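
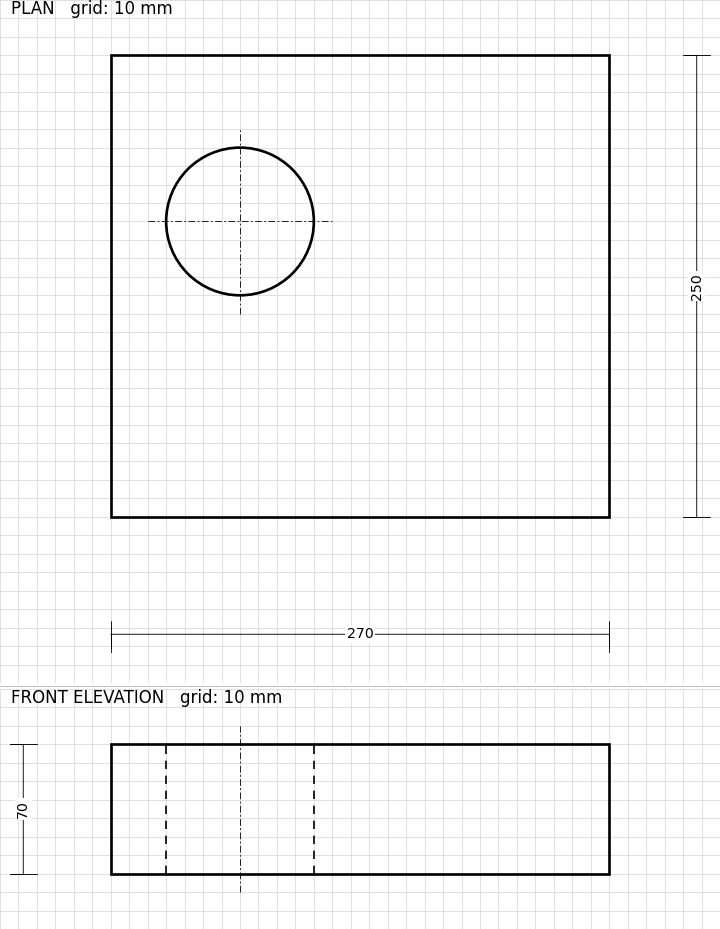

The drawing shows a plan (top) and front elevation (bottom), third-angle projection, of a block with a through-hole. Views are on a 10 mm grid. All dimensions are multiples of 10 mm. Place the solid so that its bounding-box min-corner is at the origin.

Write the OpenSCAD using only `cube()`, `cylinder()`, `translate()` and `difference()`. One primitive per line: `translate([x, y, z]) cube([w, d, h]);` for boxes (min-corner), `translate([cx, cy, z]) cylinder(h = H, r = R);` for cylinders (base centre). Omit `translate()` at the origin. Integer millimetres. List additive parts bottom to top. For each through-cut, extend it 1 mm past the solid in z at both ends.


difference() {
  cube([270, 250, 70]);
  translate([70, 160, -1]) cylinder(h = 72, r = 40);
}


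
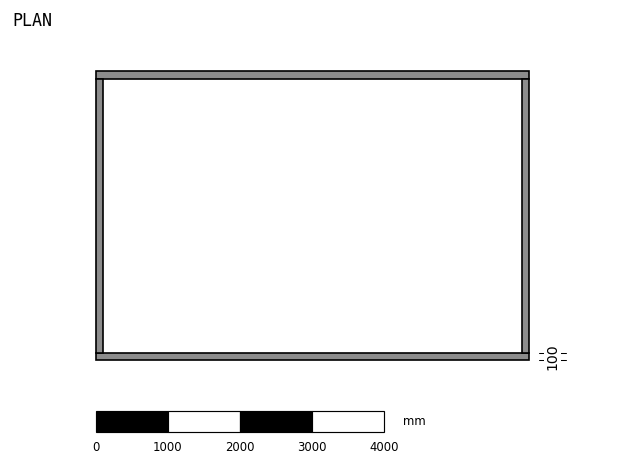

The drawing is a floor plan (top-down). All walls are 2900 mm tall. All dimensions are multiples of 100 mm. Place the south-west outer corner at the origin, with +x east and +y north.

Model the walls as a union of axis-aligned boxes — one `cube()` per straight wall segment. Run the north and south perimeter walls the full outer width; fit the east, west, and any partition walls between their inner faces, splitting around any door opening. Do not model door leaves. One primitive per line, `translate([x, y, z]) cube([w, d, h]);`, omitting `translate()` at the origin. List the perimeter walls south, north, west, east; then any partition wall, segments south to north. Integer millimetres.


cube([6000, 100, 2900]);
translate([0, 3900, 0]) cube([6000, 100, 2900]);
translate([0, 100, 0]) cube([100, 3800, 2900]);
translate([5900, 100, 0]) cube([100, 3800, 2900]);


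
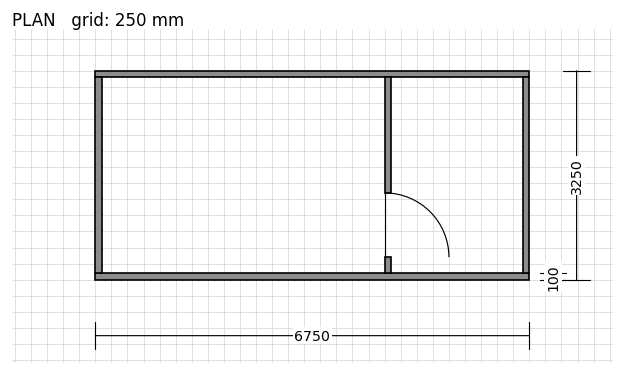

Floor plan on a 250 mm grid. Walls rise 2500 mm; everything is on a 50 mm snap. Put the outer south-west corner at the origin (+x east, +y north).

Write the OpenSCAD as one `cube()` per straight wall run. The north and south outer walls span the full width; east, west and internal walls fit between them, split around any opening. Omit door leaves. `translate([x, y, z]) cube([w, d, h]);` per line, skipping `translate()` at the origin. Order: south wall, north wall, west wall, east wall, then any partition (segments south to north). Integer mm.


cube([6750, 100, 2500]);
translate([0, 3150, 0]) cube([6750, 100, 2500]);
translate([0, 100, 0]) cube([100, 3050, 2500]);
translate([6650, 100, 0]) cube([100, 3050, 2500]);
translate([4500, 100, 0]) cube([100, 250, 2500]);
translate([4500, 1350, 0]) cube([100, 1800, 2500]);


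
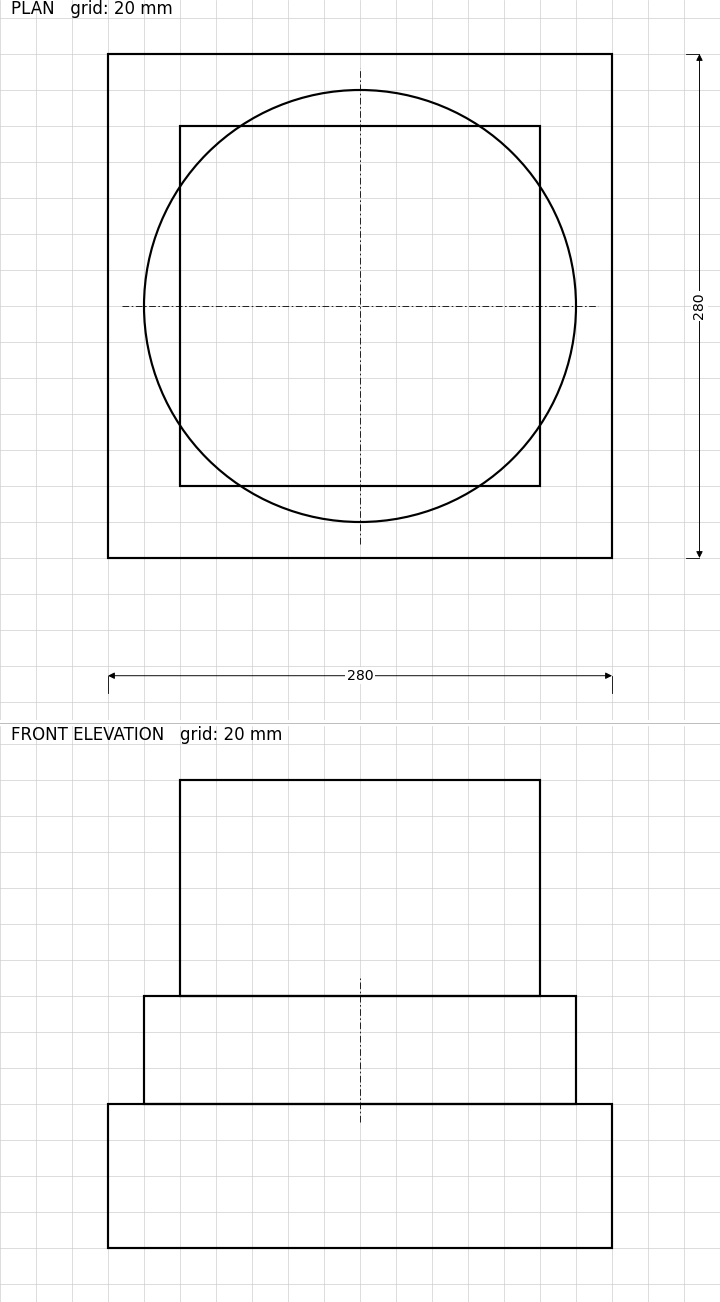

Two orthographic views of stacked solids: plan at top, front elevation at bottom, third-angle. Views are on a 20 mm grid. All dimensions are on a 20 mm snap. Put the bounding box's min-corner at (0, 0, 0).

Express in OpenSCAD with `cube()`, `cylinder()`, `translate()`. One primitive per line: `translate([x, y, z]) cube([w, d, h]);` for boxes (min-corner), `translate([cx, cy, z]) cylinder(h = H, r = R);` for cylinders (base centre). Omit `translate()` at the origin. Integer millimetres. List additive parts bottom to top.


cube([280, 280, 80]);
translate([140, 140, 80]) cylinder(h = 60, r = 120);
translate([40, 40, 140]) cube([200, 200, 120]);


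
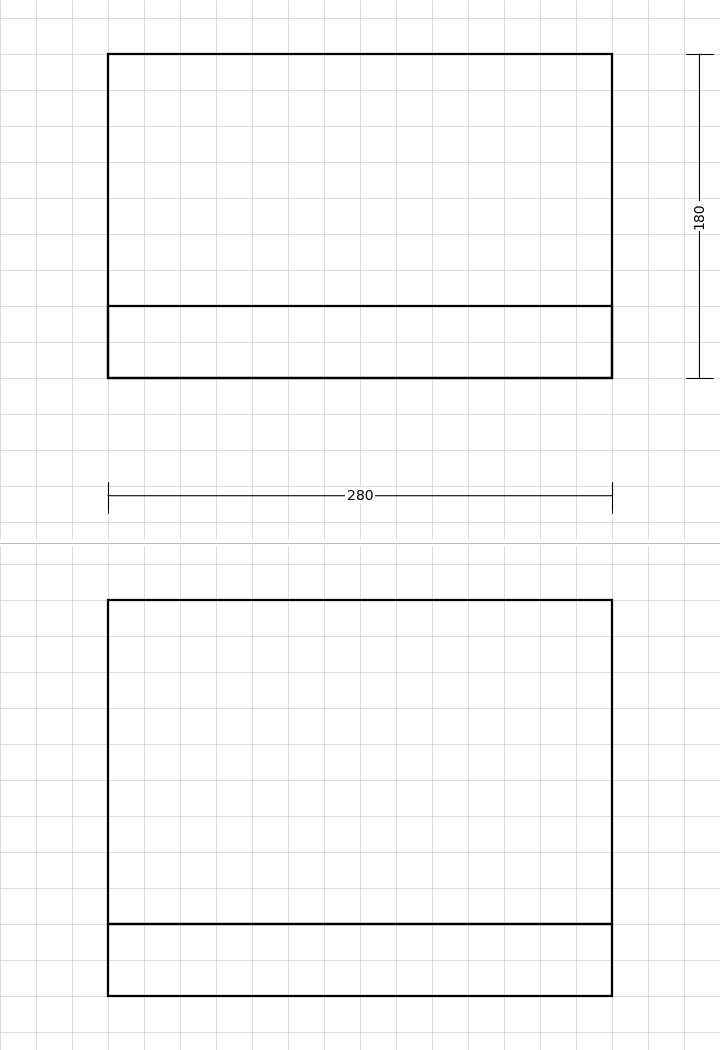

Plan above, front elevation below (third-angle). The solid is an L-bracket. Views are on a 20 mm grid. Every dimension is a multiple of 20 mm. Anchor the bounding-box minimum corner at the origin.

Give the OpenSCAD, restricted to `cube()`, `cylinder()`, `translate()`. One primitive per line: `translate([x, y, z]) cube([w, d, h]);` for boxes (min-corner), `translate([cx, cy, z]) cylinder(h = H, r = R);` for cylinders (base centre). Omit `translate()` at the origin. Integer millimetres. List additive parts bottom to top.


cube([280, 180, 40]);
translate([0, 0, 40]) cube([280, 40, 180]);


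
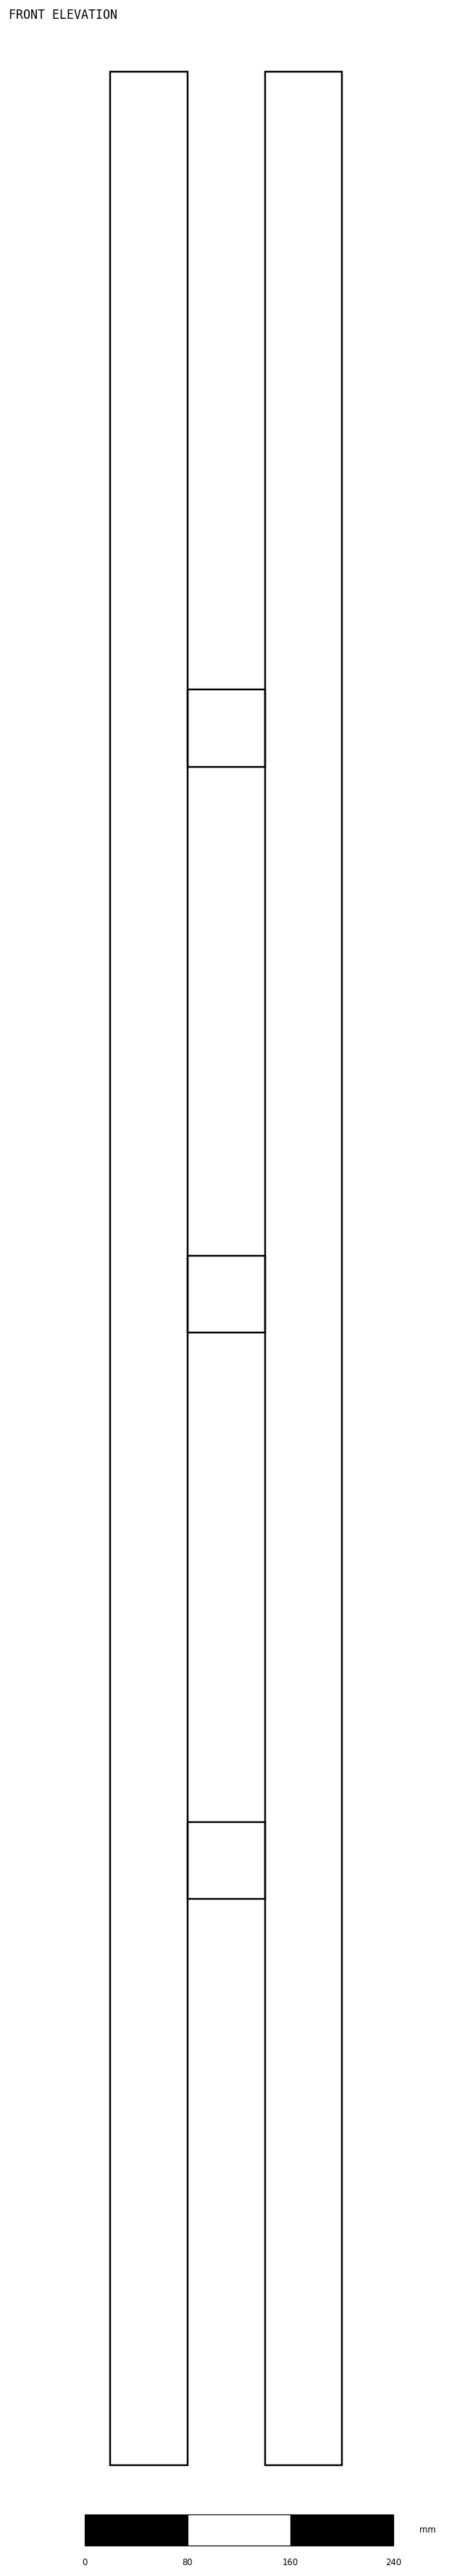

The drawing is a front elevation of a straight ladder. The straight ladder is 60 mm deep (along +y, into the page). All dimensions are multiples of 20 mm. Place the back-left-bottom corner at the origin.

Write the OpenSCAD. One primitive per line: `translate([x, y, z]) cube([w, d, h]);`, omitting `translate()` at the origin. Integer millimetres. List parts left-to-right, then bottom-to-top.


cube([60, 60, 1860]);
translate([60, 0, 440]) cube([60, 60, 60]);
translate([60, 0, 880]) cube([60, 60, 60]);
translate([60, 0, 1320]) cube([60, 60, 60]);
translate([120, 0, 0]) cube([60, 60, 1860]);


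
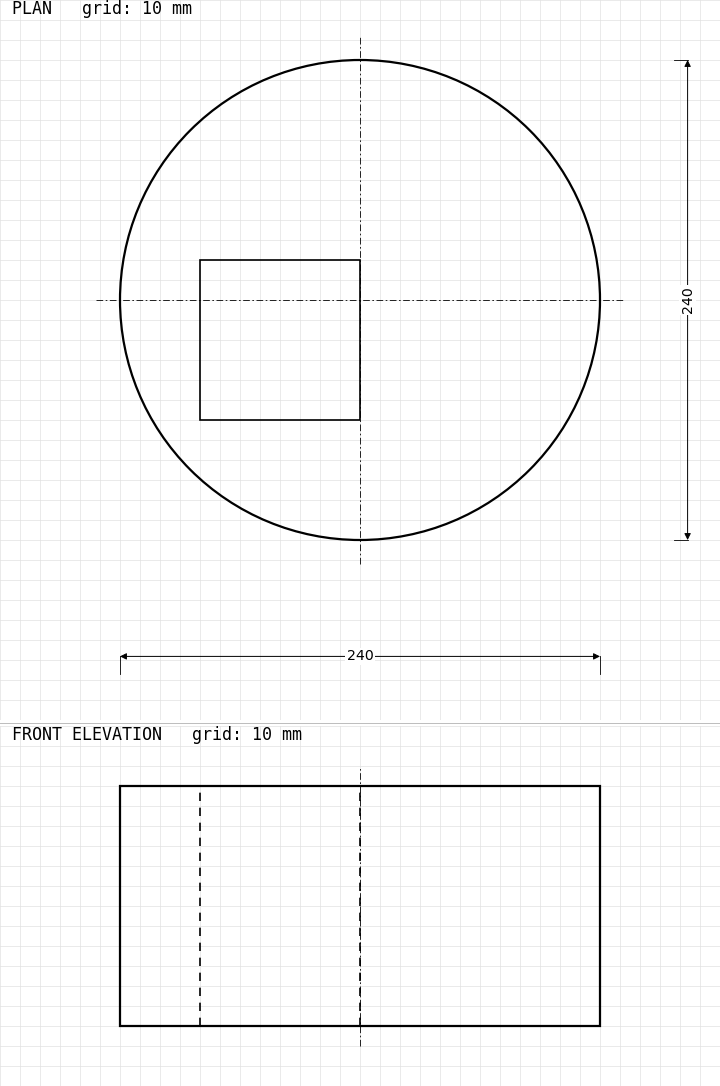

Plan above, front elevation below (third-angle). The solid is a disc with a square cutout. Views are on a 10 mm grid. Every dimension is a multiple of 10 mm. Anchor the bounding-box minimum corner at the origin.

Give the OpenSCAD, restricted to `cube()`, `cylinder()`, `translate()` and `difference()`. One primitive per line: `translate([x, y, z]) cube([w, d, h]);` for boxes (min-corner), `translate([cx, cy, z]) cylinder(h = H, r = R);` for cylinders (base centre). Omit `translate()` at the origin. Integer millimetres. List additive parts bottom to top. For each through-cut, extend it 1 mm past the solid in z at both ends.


difference() {
  translate([120, 120, 0]) cylinder(h = 120, r = 120);
  translate([40, 60, -1]) cube([80, 80, 122]);
}


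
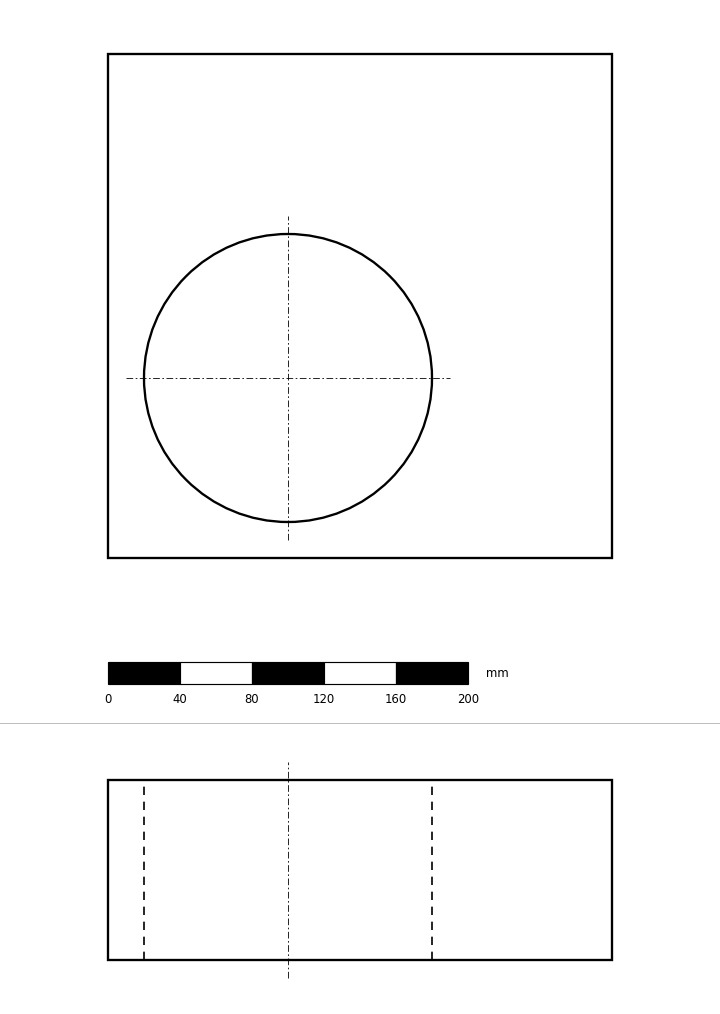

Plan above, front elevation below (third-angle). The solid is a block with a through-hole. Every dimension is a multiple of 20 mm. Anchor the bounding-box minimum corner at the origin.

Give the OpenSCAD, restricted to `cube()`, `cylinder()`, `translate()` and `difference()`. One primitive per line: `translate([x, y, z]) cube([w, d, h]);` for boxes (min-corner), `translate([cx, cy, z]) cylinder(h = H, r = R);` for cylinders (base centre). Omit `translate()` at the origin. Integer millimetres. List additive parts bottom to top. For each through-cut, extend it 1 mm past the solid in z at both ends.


difference() {
  cube([280, 280, 100]);
  translate([100, 100, -1]) cylinder(h = 102, r = 80);
}


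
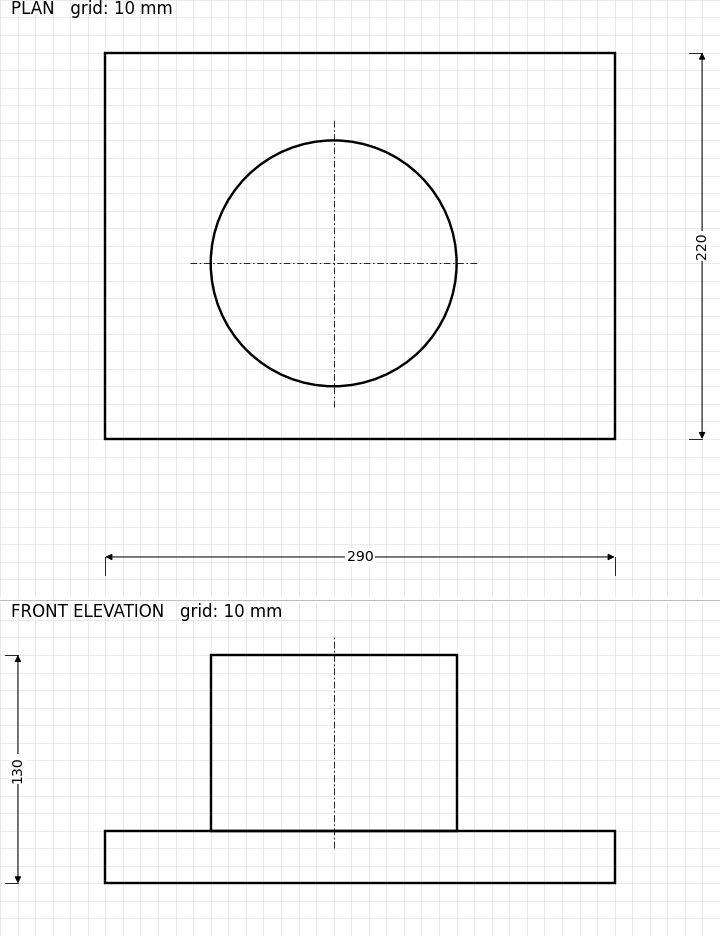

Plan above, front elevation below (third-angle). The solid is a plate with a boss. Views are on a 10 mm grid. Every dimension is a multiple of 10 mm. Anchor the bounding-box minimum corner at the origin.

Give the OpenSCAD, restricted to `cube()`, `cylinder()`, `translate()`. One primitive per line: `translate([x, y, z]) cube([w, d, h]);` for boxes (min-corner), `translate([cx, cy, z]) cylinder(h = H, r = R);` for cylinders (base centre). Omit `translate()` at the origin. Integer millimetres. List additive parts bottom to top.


cube([290, 220, 30]);
translate([130, 100, 30]) cylinder(h = 100, r = 70);


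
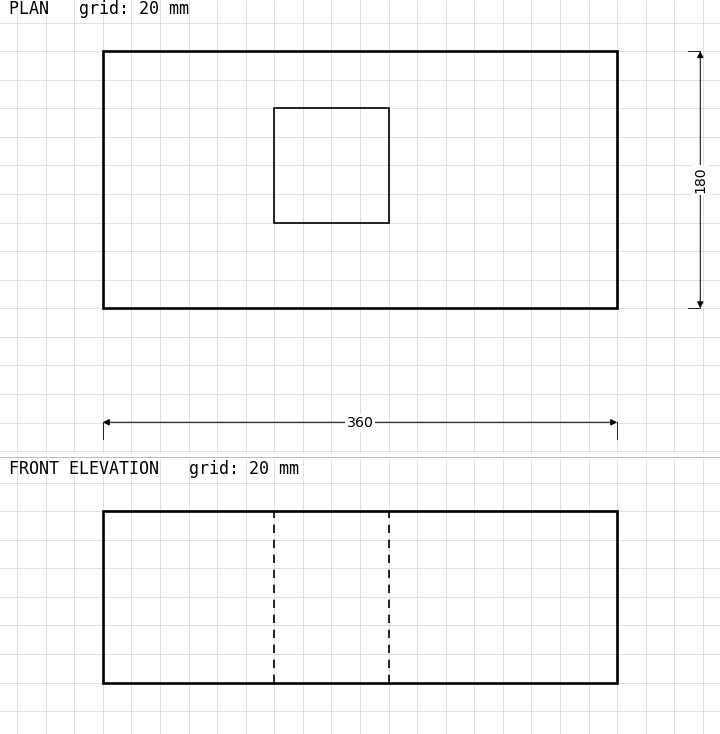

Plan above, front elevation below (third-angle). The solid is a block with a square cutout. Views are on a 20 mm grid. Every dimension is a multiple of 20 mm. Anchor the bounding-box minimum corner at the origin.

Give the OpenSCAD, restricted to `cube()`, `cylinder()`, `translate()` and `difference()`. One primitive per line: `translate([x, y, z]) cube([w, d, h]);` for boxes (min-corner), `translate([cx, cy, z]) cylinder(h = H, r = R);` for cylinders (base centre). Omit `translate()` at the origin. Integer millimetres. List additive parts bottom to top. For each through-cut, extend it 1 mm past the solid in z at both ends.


difference() {
  cube([360, 180, 120]);
  translate([120, 60, -1]) cube([80, 80, 122]);
}


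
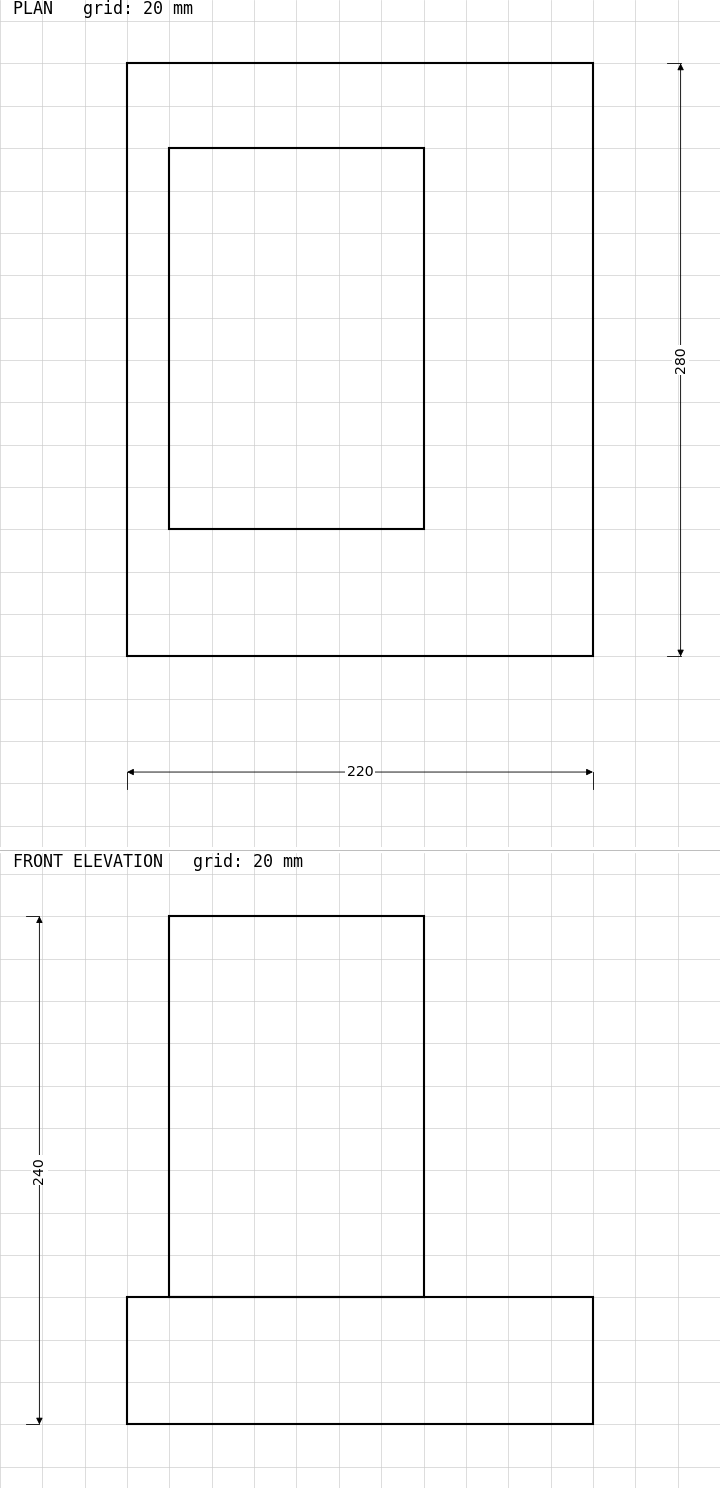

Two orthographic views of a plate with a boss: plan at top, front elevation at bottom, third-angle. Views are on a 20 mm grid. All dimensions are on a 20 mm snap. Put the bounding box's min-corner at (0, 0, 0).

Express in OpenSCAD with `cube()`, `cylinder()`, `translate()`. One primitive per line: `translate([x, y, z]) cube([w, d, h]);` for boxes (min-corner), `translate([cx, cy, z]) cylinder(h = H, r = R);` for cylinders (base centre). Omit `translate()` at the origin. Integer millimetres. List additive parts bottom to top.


cube([220, 280, 60]);
translate([20, 60, 60]) cube([120, 180, 180]);


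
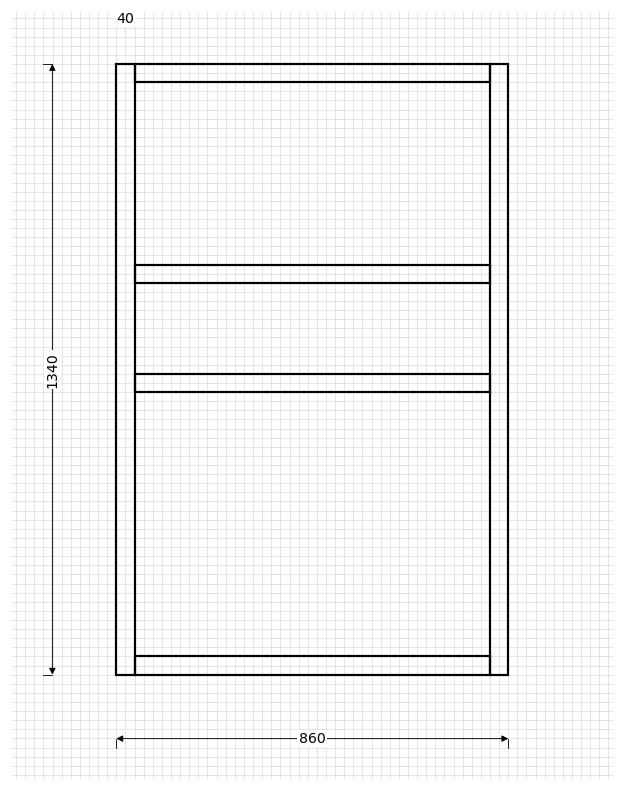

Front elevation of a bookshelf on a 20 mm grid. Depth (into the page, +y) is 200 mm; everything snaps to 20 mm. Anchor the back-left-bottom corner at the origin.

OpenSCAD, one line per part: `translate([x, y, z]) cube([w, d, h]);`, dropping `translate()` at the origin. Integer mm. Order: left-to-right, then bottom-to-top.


cube([40, 200, 1340]);
translate([40, 0, 0]) cube([780, 200, 40]);
translate([40, 0, 620]) cube([780, 200, 40]);
translate([40, 0, 860]) cube([780, 200, 40]);
translate([40, 0, 1300]) cube([780, 200, 40]);
translate([820, 0, 0]) cube([40, 200, 1340]);


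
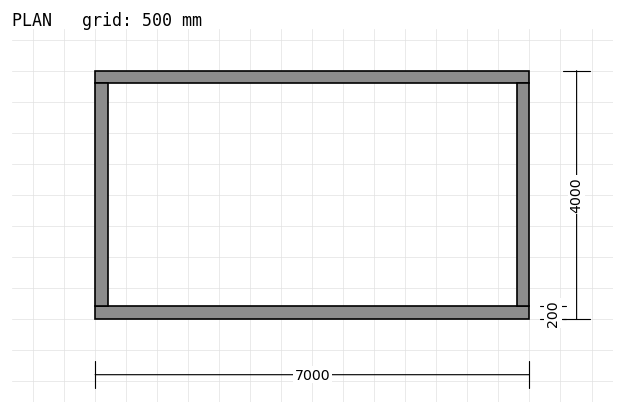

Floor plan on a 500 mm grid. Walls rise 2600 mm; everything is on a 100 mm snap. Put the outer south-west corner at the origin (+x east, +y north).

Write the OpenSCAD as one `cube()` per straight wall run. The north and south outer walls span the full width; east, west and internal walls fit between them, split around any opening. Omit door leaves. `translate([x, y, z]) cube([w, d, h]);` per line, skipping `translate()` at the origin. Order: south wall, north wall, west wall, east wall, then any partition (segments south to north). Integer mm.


cube([7000, 200, 2600]);
translate([0, 3800, 0]) cube([7000, 200, 2600]);
translate([0, 200, 0]) cube([200, 3600, 2600]);
translate([6800, 200, 0]) cube([200, 3600, 2600]);


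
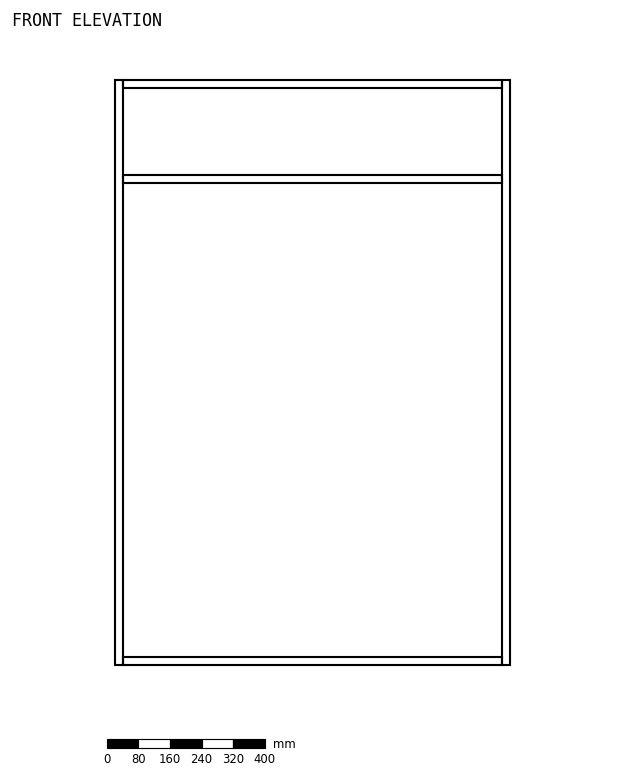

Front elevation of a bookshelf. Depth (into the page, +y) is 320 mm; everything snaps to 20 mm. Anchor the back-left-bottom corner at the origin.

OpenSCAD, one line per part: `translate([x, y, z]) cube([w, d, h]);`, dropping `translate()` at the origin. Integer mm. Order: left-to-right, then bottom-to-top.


cube([20, 320, 1480]);
translate([20, 0, 0]) cube([960, 320, 20]);
translate([20, 0, 1220]) cube([960, 320, 20]);
translate([20, 0, 1460]) cube([960, 320, 20]);
translate([980, 0, 0]) cube([20, 320, 1480]);


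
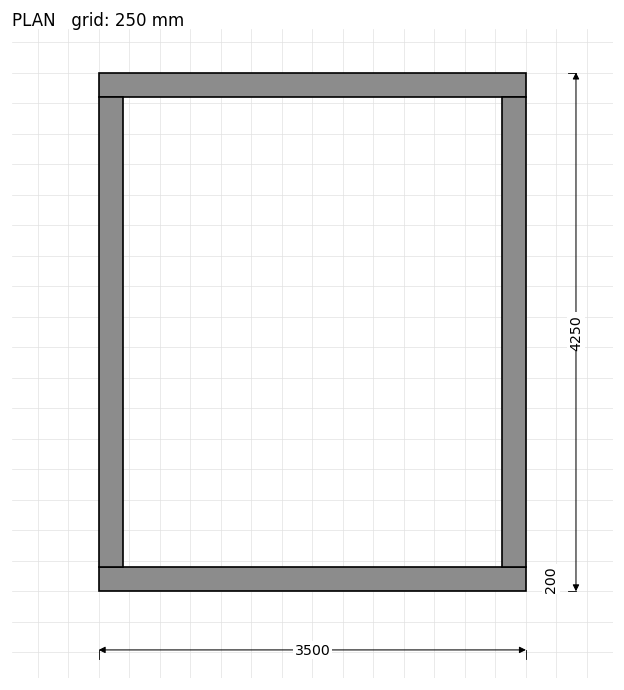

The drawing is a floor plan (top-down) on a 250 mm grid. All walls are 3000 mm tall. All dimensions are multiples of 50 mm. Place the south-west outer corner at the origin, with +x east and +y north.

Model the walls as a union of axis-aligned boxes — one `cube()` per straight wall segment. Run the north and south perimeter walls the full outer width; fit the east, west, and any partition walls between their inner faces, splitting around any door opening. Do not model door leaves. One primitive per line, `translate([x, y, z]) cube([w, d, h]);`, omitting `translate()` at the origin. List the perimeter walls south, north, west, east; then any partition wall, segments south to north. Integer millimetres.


cube([3500, 200, 3000]);
translate([0, 4050, 0]) cube([3500, 200, 3000]);
translate([0, 200, 0]) cube([200, 3850, 3000]);
translate([3300, 200, 0]) cube([200, 3850, 3000]);


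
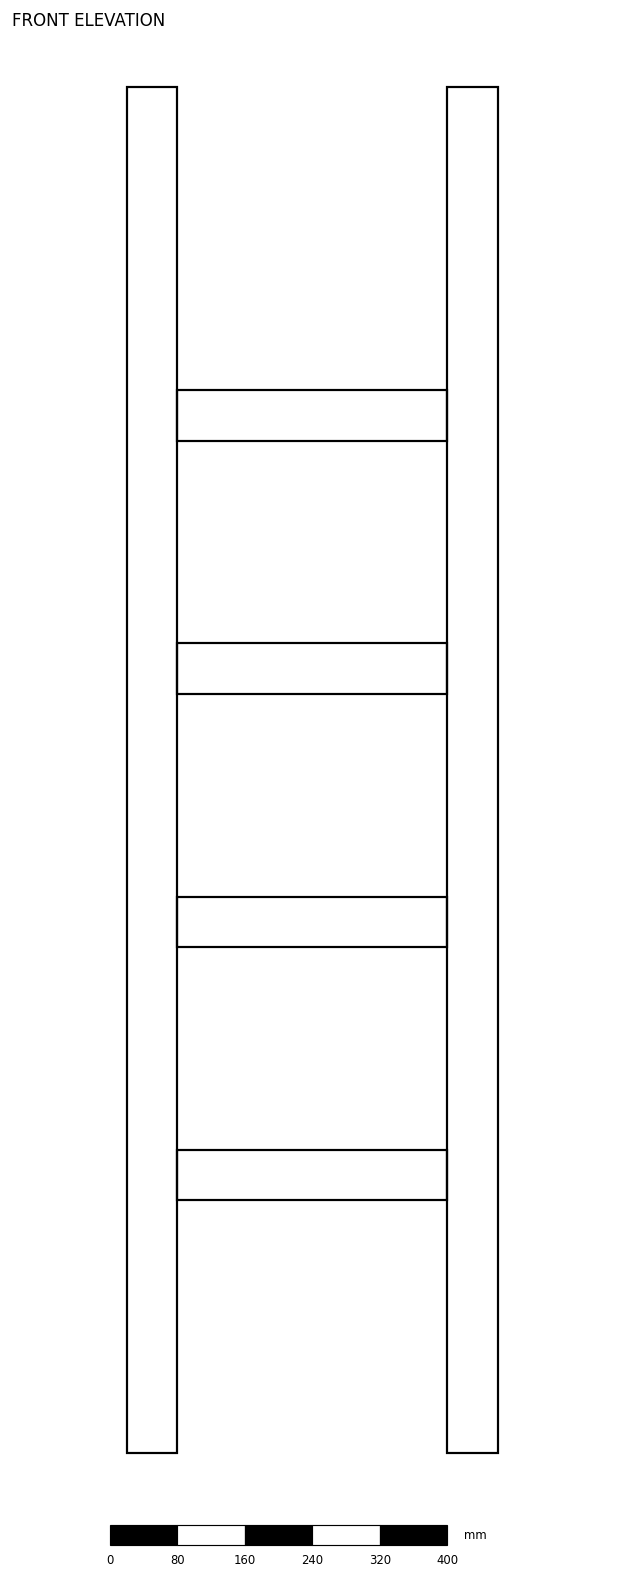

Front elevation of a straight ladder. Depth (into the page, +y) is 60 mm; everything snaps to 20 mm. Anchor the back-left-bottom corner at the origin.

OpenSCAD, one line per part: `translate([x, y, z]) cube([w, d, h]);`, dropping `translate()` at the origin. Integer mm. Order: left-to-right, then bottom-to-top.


cube([60, 60, 1620]);
translate([60, 0, 300]) cube([320, 60, 60]);
translate([60, 0, 600]) cube([320, 60, 60]);
translate([60, 0, 900]) cube([320, 60, 60]);
translate([60, 0, 1200]) cube([320, 60, 60]);
translate([380, 0, 0]) cube([60, 60, 1620]);


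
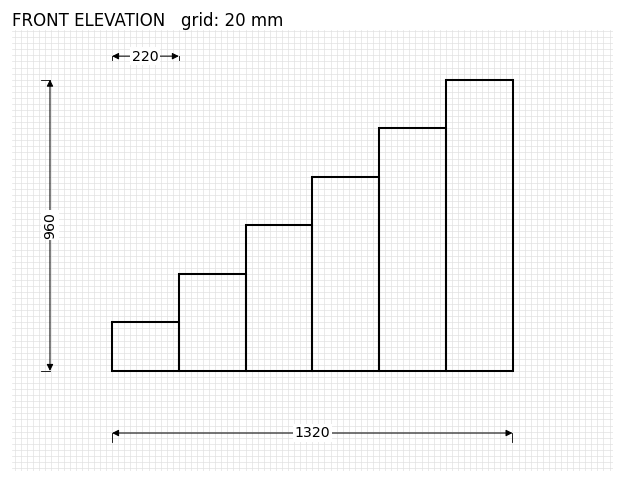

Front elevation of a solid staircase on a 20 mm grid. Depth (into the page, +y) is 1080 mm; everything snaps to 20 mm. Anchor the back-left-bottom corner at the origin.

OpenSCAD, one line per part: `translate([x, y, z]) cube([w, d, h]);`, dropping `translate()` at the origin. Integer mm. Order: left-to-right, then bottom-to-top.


cube([220, 1080, 160]);
translate([220, 0, 0]) cube([220, 1080, 320]);
translate([440, 0, 0]) cube([220, 1080, 480]);
translate([660, 0, 0]) cube([220, 1080, 640]);
translate([880, 0, 0]) cube([220, 1080, 800]);
translate([1100, 0, 0]) cube([220, 1080, 960]);


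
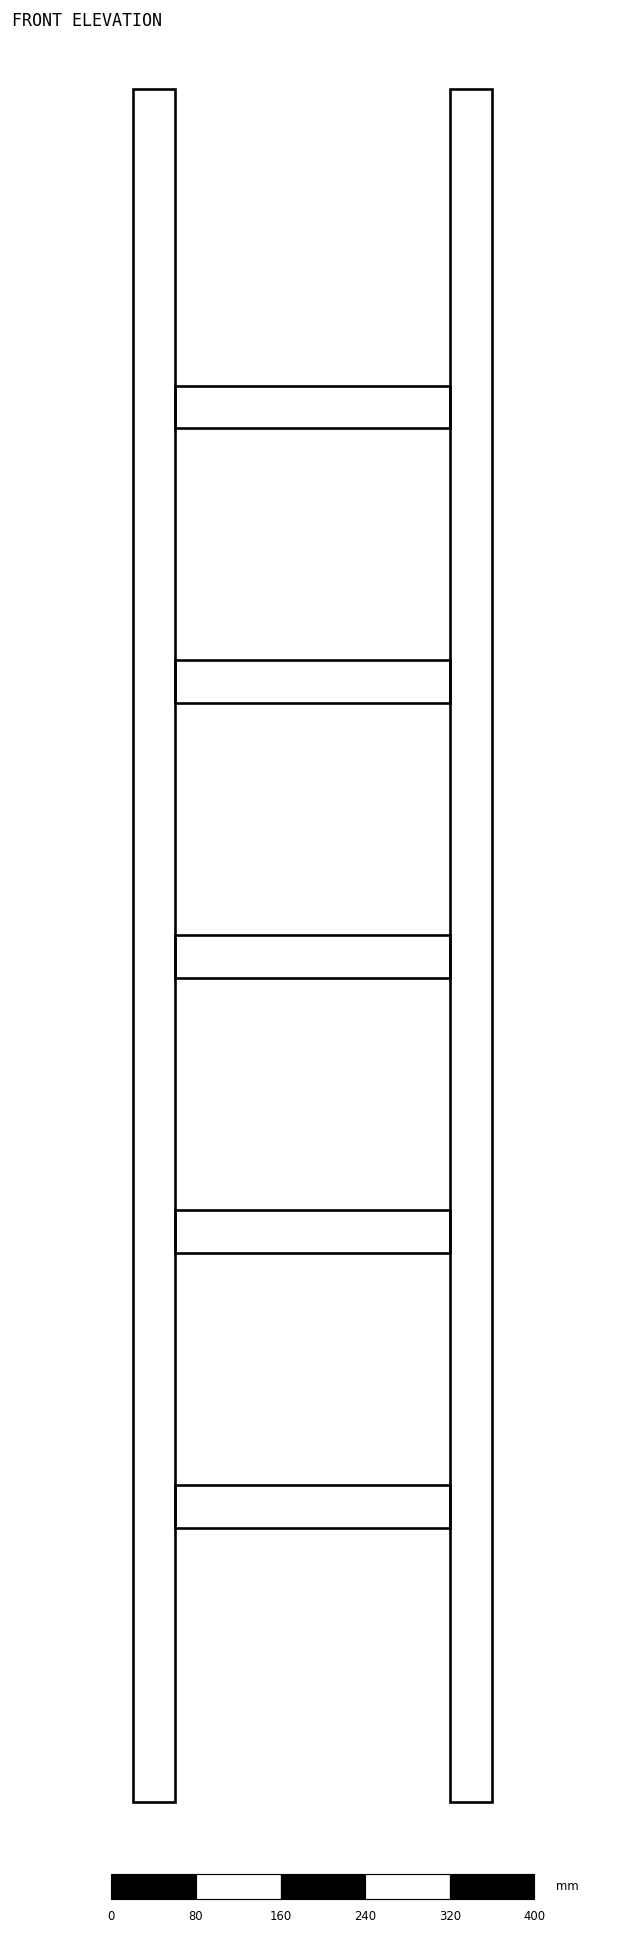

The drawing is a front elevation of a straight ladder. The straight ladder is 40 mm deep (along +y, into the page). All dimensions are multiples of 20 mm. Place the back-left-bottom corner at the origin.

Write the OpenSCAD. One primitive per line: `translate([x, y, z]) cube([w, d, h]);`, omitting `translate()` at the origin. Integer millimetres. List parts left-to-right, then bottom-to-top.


cube([40, 40, 1620]);
translate([40, 0, 260]) cube([260, 40, 40]);
translate([40, 0, 520]) cube([260, 40, 40]);
translate([40, 0, 780]) cube([260, 40, 40]);
translate([40, 0, 1040]) cube([260, 40, 40]);
translate([40, 0, 1300]) cube([260, 40, 40]);
translate([300, 0, 0]) cube([40, 40, 1620]);


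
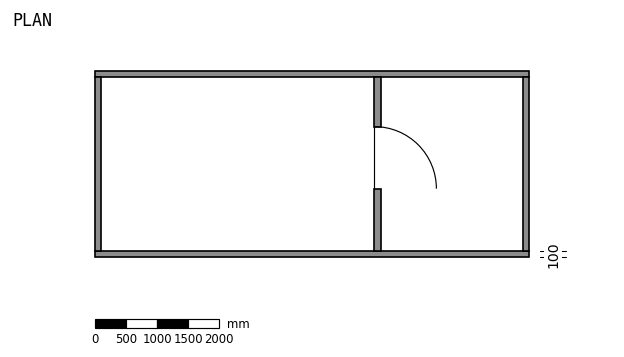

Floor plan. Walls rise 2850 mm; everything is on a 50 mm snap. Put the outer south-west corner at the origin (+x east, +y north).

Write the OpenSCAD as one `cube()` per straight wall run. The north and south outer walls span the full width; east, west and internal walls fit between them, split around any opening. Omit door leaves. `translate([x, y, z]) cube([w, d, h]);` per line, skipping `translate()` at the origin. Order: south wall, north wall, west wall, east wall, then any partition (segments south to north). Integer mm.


cube([7000, 100, 2850]);
translate([0, 2900, 0]) cube([7000, 100, 2850]);
translate([0, 100, 0]) cube([100, 2800, 2850]);
translate([6900, 100, 0]) cube([100, 2800, 2850]);
translate([4500, 100, 0]) cube([100, 1000, 2850]);
translate([4500, 2100, 0]) cube([100, 800, 2850]);


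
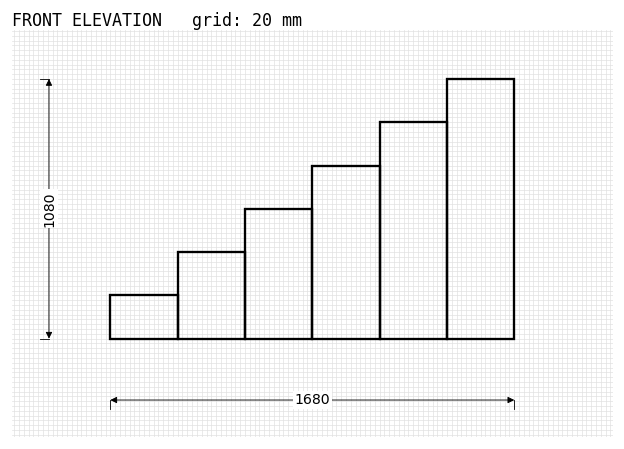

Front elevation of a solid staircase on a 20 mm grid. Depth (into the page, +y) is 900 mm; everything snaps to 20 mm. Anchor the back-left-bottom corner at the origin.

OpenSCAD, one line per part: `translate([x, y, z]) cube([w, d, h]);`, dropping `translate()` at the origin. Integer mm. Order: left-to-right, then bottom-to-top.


cube([280, 900, 180]);
translate([280, 0, 0]) cube([280, 900, 360]);
translate([560, 0, 0]) cube([280, 900, 540]);
translate([840, 0, 0]) cube([280, 900, 720]);
translate([1120, 0, 0]) cube([280, 900, 900]);
translate([1400, 0, 0]) cube([280, 900, 1080]);


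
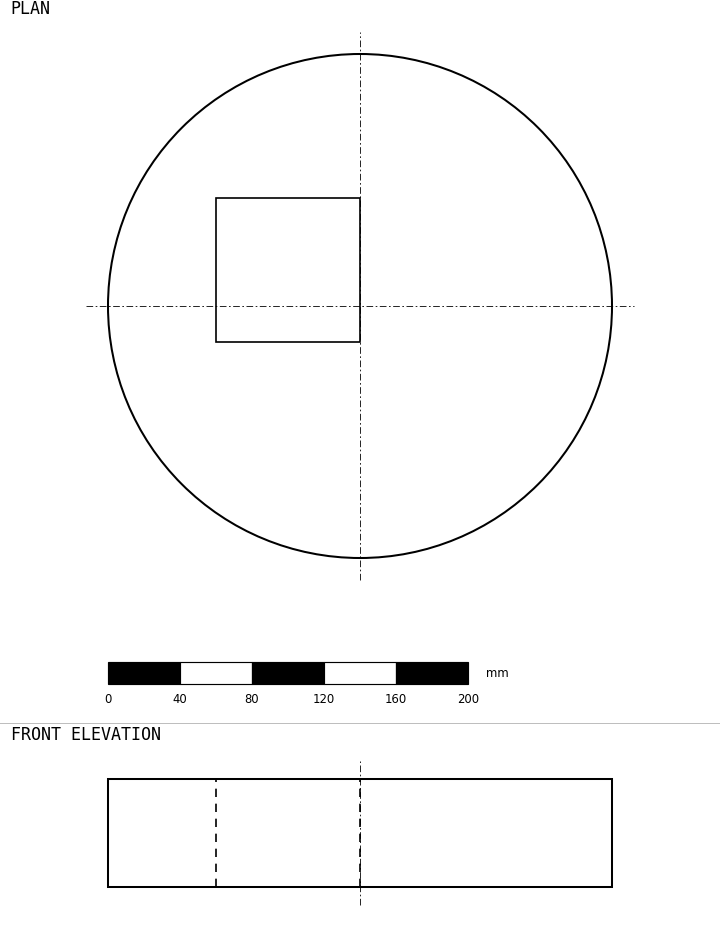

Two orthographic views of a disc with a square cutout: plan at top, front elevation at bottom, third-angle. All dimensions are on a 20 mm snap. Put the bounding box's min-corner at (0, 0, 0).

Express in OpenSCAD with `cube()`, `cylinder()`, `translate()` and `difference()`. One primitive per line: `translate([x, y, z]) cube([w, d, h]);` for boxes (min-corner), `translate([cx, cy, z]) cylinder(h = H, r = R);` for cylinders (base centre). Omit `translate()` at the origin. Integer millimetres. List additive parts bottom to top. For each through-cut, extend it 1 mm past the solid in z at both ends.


difference() {
  translate([140, 140, 0]) cylinder(h = 60, r = 140);
  translate([60, 120, -1]) cube([80, 80, 62]);
}


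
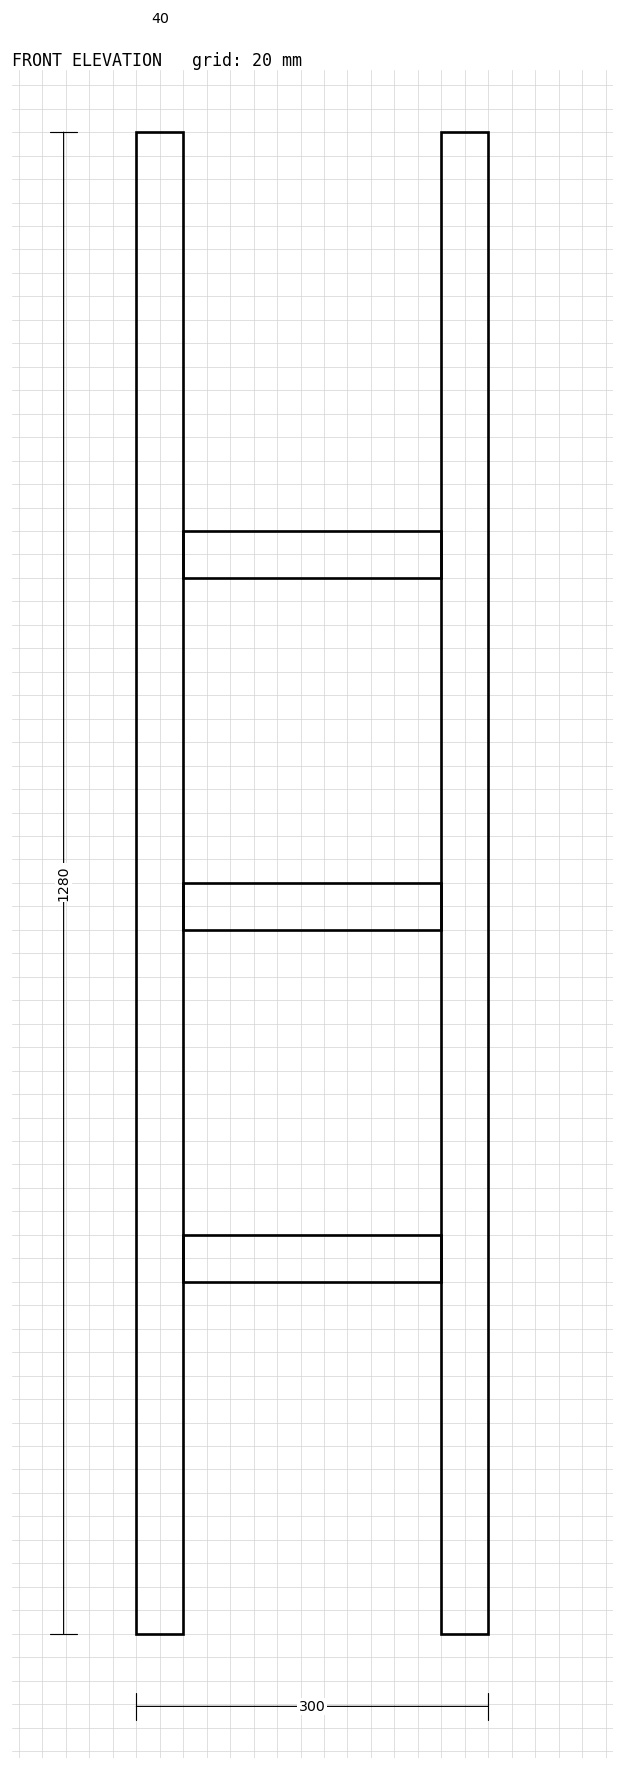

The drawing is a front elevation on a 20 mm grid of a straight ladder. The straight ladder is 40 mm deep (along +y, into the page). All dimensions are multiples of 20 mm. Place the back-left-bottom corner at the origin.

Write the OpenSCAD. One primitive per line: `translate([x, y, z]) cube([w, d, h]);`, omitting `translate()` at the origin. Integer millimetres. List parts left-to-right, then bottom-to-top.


cube([40, 40, 1280]);
translate([40, 0, 300]) cube([220, 40, 40]);
translate([40, 0, 600]) cube([220, 40, 40]);
translate([40, 0, 900]) cube([220, 40, 40]);
translate([260, 0, 0]) cube([40, 40, 1280]);


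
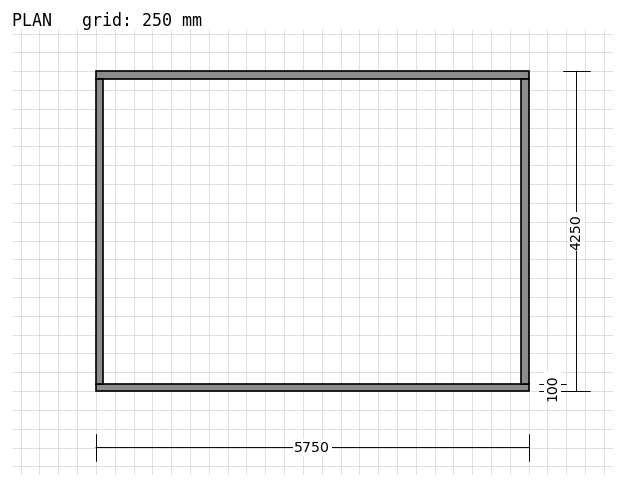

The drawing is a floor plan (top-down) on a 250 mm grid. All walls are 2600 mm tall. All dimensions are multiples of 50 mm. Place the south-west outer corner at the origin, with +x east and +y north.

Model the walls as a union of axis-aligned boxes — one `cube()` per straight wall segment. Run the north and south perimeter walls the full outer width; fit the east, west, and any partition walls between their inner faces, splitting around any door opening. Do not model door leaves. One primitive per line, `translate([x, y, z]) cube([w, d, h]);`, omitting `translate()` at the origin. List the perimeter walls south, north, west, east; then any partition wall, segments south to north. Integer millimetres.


cube([5750, 100, 2600]);
translate([0, 4150, 0]) cube([5750, 100, 2600]);
translate([0, 100, 0]) cube([100, 4050, 2600]);
translate([5650, 100, 0]) cube([100, 4050, 2600]);


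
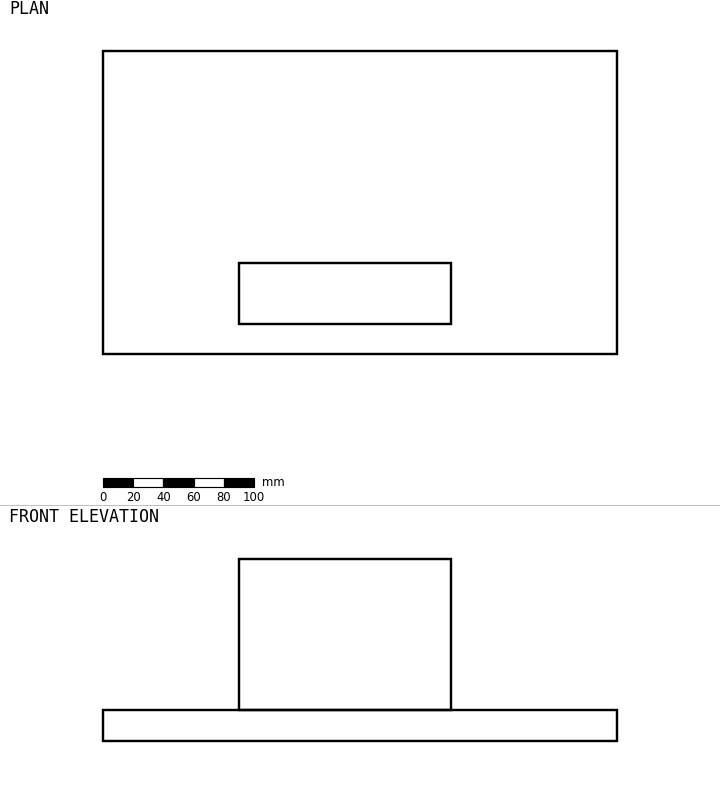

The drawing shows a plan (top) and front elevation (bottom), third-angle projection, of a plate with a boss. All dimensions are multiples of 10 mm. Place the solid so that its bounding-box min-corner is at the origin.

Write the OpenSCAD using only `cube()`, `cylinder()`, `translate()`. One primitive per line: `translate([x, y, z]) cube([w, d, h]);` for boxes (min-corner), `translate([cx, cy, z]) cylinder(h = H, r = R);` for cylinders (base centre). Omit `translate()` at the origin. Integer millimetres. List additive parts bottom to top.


cube([340, 200, 20]);
translate([90, 20, 20]) cube([140, 40, 100]);


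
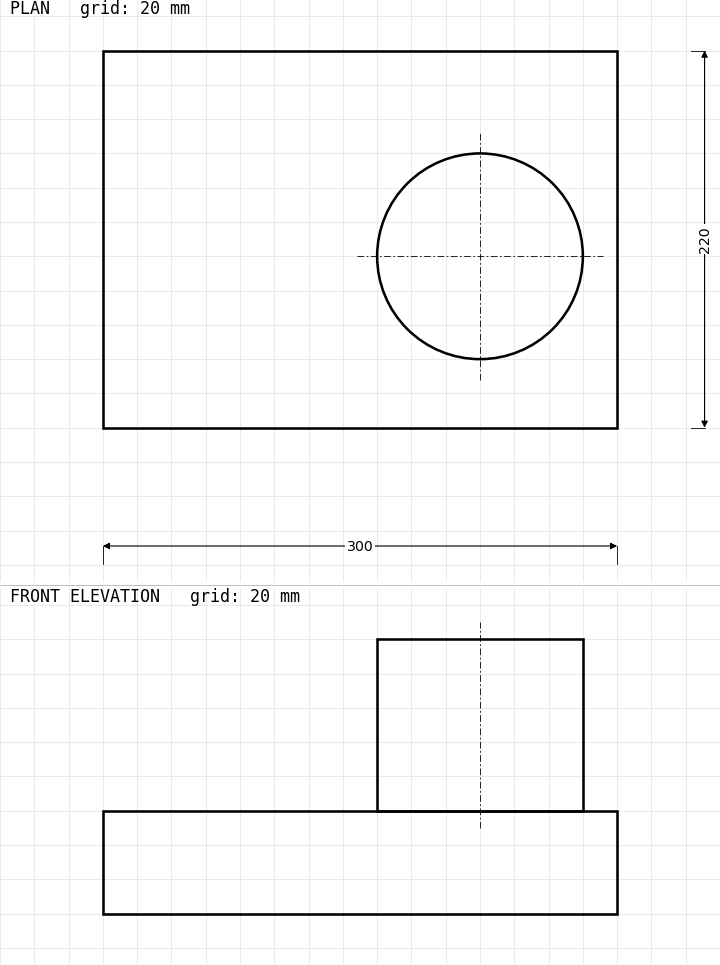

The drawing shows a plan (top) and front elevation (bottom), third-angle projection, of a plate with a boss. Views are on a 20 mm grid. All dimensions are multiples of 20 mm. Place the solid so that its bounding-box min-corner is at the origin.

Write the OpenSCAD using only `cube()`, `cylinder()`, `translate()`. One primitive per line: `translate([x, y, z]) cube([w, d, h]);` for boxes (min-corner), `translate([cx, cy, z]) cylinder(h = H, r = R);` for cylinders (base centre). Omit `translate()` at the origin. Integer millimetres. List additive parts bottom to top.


cube([300, 220, 60]);
translate([220, 100, 60]) cylinder(h = 100, r = 60);


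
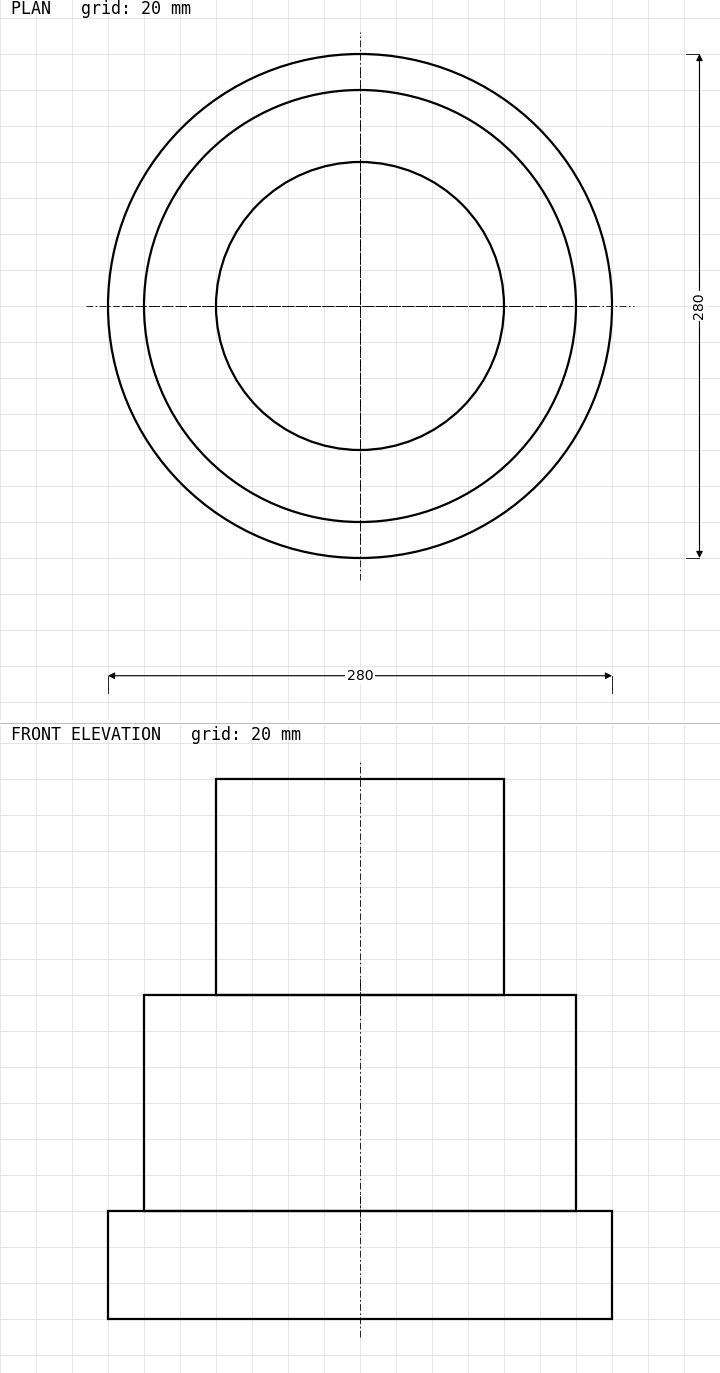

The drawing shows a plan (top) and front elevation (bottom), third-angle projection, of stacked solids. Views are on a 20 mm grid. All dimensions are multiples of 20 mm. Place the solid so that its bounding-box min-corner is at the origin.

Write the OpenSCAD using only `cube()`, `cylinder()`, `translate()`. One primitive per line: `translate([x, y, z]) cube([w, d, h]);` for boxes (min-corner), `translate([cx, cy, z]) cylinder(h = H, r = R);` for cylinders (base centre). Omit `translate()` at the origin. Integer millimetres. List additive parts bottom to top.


translate([140, 140, 0]) cylinder(h = 60, r = 140);
translate([140, 140, 60]) cylinder(h = 120, r = 120);
translate([140, 140, 180]) cylinder(h = 120, r = 80);


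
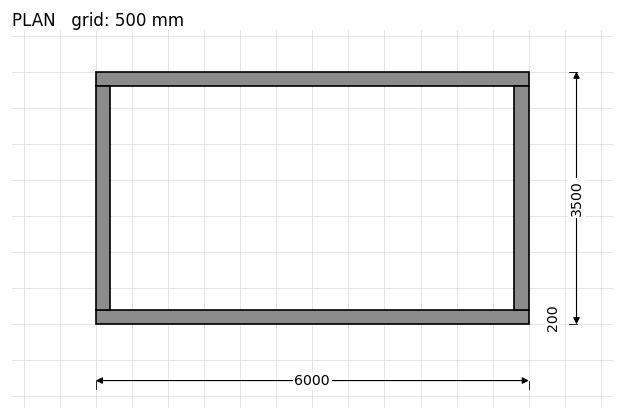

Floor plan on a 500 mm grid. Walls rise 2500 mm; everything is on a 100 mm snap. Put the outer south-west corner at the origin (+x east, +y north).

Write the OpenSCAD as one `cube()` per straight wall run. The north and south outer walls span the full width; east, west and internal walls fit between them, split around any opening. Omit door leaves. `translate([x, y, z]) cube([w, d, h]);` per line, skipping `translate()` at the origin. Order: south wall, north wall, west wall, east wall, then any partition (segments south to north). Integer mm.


cube([6000, 200, 2500]);
translate([0, 3300, 0]) cube([6000, 200, 2500]);
translate([0, 200, 0]) cube([200, 3100, 2500]);
translate([5800, 200, 0]) cube([200, 3100, 2500]);


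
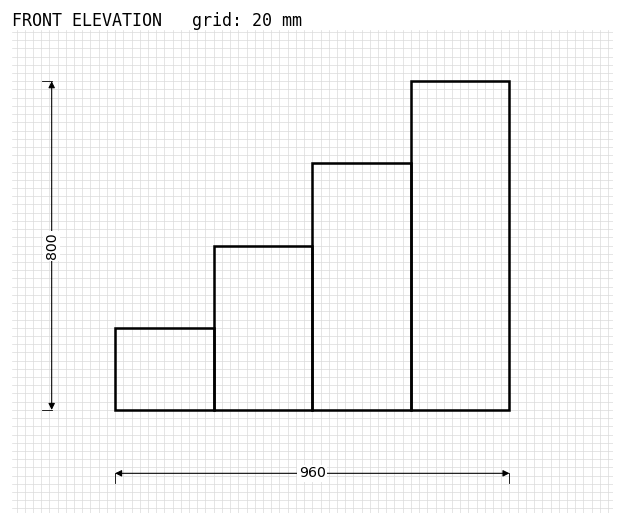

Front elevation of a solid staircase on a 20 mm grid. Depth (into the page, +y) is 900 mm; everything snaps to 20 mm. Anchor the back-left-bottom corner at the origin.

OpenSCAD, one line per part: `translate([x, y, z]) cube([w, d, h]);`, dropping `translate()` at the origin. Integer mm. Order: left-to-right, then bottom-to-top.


cube([240, 900, 200]);
translate([240, 0, 0]) cube([240, 900, 400]);
translate([480, 0, 0]) cube([240, 900, 600]);
translate([720, 0, 0]) cube([240, 900, 800]);


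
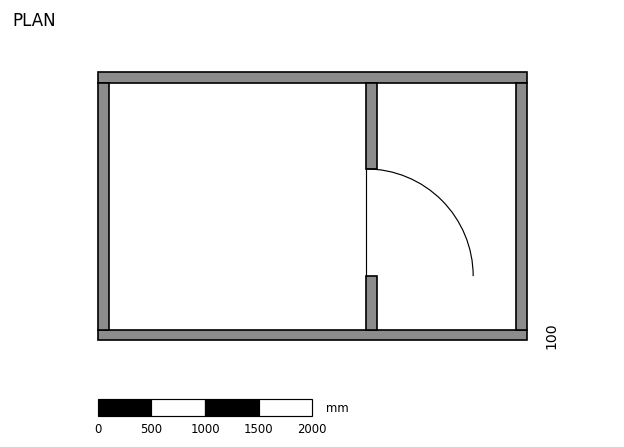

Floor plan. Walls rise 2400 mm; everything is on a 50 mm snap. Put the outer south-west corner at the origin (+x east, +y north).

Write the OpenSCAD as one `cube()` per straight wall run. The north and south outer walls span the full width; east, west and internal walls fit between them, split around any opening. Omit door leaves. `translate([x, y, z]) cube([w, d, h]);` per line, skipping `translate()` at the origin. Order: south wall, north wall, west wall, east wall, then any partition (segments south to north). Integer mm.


cube([4000, 100, 2400]);
translate([0, 2400, 0]) cube([4000, 100, 2400]);
translate([0, 100, 0]) cube([100, 2300, 2400]);
translate([3900, 100, 0]) cube([100, 2300, 2400]);
translate([2500, 100, 0]) cube([100, 500, 2400]);
translate([2500, 1600, 0]) cube([100, 800, 2400]);


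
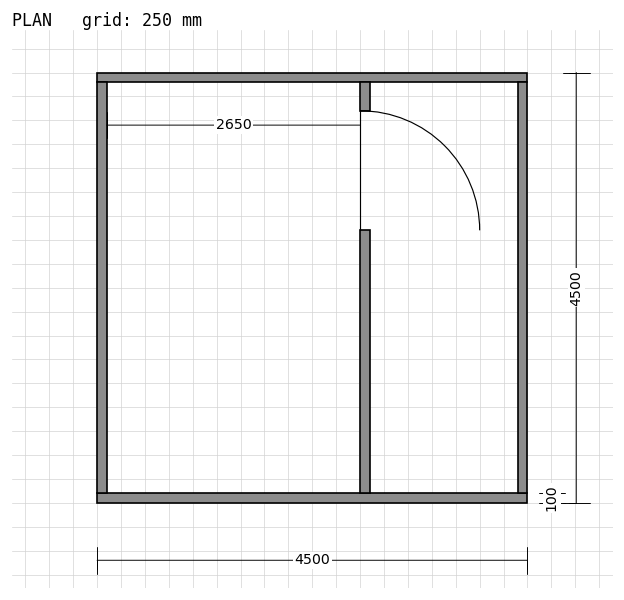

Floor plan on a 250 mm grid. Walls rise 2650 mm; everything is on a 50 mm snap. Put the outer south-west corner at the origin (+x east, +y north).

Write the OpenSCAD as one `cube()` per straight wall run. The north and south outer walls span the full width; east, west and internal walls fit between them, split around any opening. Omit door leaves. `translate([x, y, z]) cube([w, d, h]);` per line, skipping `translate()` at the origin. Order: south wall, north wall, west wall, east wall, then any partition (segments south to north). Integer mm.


cube([4500, 100, 2650]);
translate([0, 4400, 0]) cube([4500, 100, 2650]);
translate([0, 100, 0]) cube([100, 4300, 2650]);
translate([4400, 100, 0]) cube([100, 4300, 2650]);
translate([2750, 100, 0]) cube([100, 2750, 2650]);
translate([2750, 4100, 0]) cube([100, 300, 2650]);


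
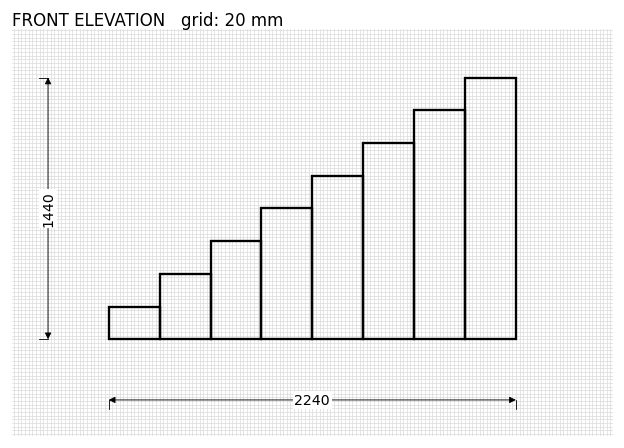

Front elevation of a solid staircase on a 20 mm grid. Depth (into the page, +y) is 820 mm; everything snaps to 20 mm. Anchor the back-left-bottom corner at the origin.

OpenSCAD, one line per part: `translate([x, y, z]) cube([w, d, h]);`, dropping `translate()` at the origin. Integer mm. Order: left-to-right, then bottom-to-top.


cube([280, 820, 180]);
translate([280, 0, 0]) cube([280, 820, 360]);
translate([560, 0, 0]) cube([280, 820, 540]);
translate([840, 0, 0]) cube([280, 820, 720]);
translate([1120, 0, 0]) cube([280, 820, 900]);
translate([1400, 0, 0]) cube([280, 820, 1080]);
translate([1680, 0, 0]) cube([280, 820, 1260]);
translate([1960, 0, 0]) cube([280, 820, 1440]);


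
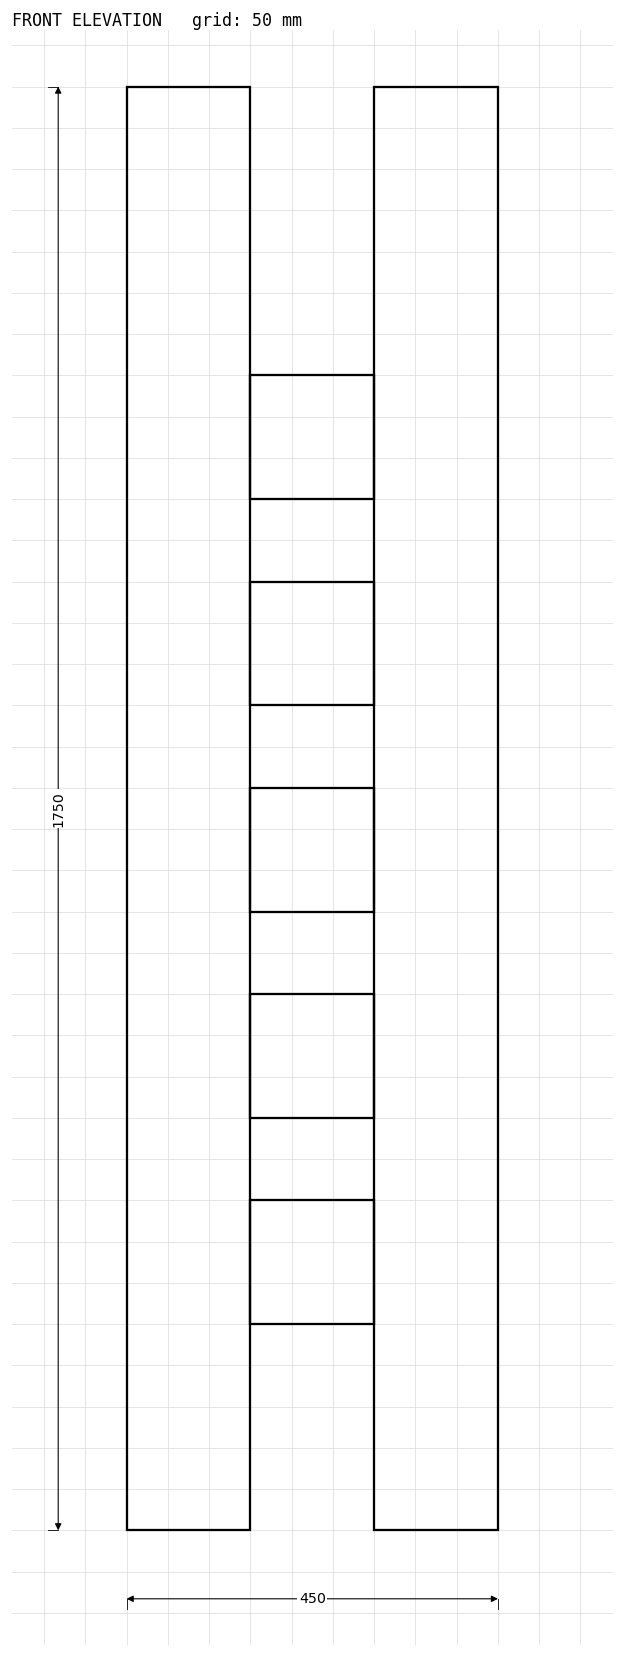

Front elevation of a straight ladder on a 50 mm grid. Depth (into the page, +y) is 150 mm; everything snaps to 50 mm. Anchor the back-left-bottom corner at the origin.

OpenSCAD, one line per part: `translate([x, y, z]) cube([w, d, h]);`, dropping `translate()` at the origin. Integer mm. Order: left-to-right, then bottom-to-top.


cube([150, 150, 1750]);
translate([150, 0, 250]) cube([150, 150, 150]);
translate([150, 0, 500]) cube([150, 150, 150]);
translate([150, 0, 750]) cube([150, 150, 150]);
translate([150, 0, 1000]) cube([150, 150, 150]);
translate([150, 0, 1250]) cube([150, 150, 150]);
translate([300, 0, 0]) cube([150, 150, 1750]);


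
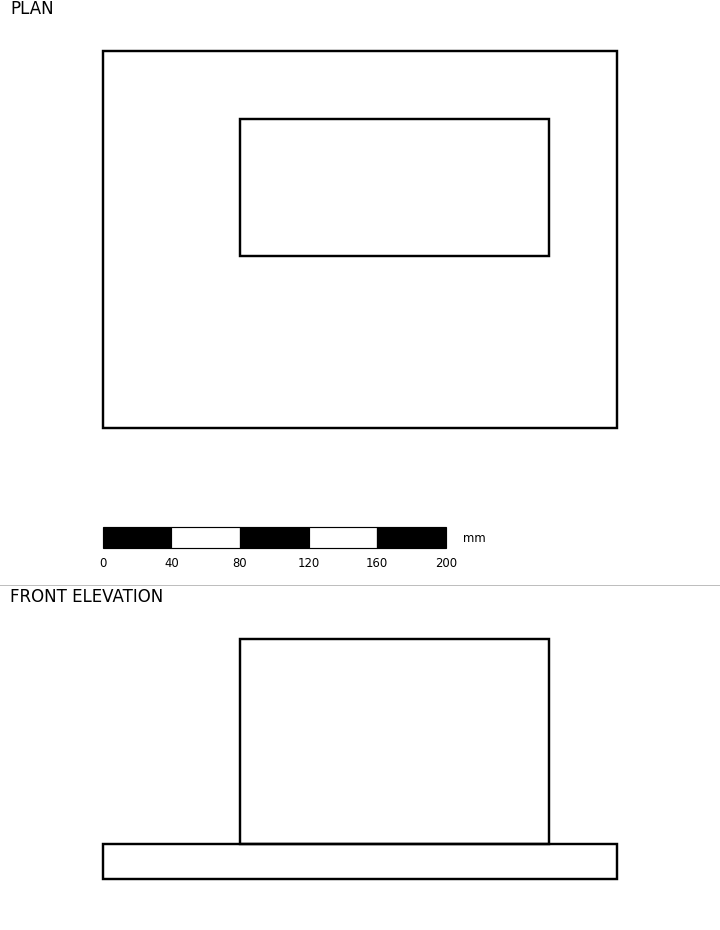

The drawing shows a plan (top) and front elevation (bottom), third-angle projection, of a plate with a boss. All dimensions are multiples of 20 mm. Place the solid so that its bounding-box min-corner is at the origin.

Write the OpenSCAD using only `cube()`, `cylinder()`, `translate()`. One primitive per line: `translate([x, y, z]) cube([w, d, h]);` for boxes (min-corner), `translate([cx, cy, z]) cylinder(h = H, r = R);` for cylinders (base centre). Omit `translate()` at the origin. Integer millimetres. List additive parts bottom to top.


cube([300, 220, 20]);
translate([80, 100, 20]) cube([180, 80, 120]);


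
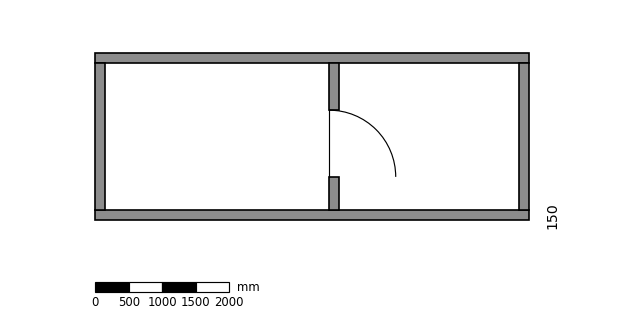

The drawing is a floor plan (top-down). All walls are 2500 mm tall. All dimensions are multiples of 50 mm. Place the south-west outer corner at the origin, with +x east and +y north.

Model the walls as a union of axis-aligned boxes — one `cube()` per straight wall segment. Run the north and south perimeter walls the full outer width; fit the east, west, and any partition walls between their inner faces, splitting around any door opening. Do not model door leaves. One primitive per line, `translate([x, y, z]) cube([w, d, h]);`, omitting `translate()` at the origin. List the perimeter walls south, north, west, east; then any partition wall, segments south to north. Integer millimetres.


cube([6500, 150, 2500]);
translate([0, 2350, 0]) cube([6500, 150, 2500]);
translate([0, 150, 0]) cube([150, 2200, 2500]);
translate([6350, 150, 0]) cube([150, 2200, 2500]);
translate([3500, 150, 0]) cube([150, 500, 2500]);
translate([3500, 1650, 0]) cube([150, 700, 2500]);


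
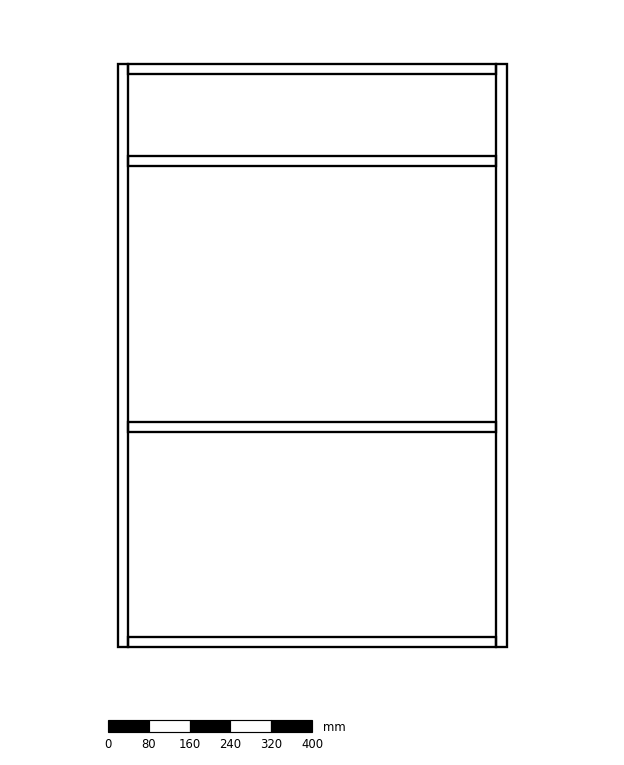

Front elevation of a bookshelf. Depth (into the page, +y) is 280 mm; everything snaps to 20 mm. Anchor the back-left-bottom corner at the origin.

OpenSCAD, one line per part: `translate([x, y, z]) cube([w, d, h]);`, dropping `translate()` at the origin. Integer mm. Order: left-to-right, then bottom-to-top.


cube([20, 280, 1140]);
translate([20, 0, 0]) cube([720, 280, 20]);
translate([20, 0, 420]) cube([720, 280, 20]);
translate([20, 0, 940]) cube([720, 280, 20]);
translate([20, 0, 1120]) cube([720, 280, 20]);
translate([740, 0, 0]) cube([20, 280, 1140]);


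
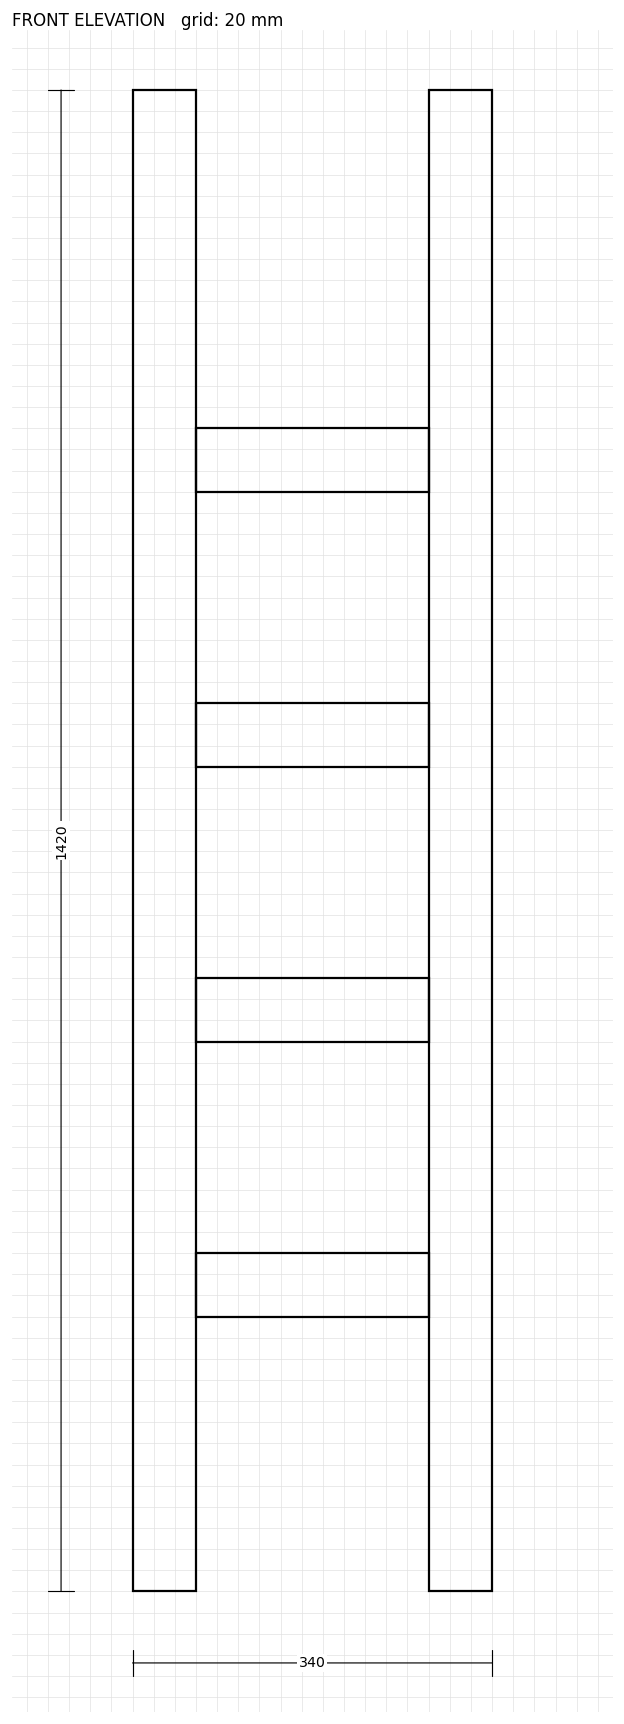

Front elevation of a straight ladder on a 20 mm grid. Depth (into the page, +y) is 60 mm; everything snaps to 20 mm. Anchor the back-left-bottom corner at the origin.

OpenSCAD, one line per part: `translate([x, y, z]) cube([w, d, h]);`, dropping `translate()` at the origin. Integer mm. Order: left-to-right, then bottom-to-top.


cube([60, 60, 1420]);
translate([60, 0, 260]) cube([220, 60, 60]);
translate([60, 0, 520]) cube([220, 60, 60]);
translate([60, 0, 780]) cube([220, 60, 60]);
translate([60, 0, 1040]) cube([220, 60, 60]);
translate([280, 0, 0]) cube([60, 60, 1420]);
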